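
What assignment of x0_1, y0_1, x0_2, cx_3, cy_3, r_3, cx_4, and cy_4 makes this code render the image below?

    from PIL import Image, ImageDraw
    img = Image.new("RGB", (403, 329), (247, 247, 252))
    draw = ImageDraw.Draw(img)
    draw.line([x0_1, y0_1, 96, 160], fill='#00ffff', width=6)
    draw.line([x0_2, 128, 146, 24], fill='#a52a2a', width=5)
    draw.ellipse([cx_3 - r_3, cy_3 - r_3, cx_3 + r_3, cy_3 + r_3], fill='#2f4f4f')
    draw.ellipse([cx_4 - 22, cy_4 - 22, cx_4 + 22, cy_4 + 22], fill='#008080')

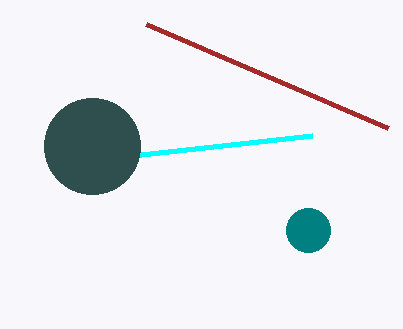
x0_1 = 312; y0_1 = 136; x0_2 = 388; cx_3 = 92; cy_3 = 146; r_3 = 48; cx_4 = 308; cy_4 = 230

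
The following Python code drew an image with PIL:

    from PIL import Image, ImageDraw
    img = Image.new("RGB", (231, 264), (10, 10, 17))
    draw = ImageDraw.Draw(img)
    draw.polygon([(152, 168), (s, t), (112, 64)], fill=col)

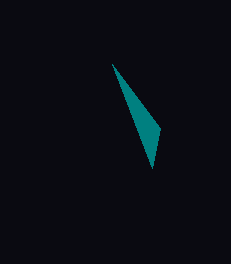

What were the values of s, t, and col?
s = 160, t = 128, col = 'teal'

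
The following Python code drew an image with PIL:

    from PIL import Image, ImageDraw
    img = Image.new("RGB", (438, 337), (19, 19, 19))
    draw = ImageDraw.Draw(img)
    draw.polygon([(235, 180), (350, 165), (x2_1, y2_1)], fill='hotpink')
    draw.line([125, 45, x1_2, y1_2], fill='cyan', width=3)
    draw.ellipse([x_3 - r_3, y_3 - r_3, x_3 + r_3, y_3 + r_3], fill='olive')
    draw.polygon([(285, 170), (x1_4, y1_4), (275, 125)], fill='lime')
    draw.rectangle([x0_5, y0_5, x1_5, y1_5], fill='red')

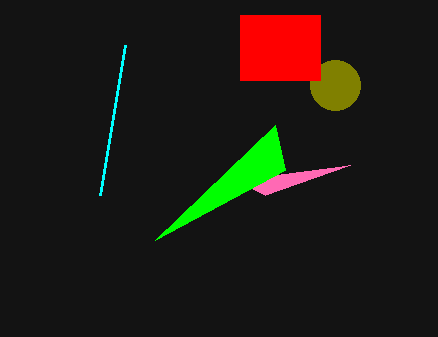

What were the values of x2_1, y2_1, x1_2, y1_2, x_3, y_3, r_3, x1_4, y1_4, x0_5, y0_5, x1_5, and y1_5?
x2_1 = 265; y2_1 = 195; x1_2 = 100; y1_2 = 195; x_3 = 335; y_3 = 85; r_3 = 25; x1_4 = 155; y1_4 = 240; x0_5 = 240; y0_5 = 15; x1_5 = 320; y1_5 = 80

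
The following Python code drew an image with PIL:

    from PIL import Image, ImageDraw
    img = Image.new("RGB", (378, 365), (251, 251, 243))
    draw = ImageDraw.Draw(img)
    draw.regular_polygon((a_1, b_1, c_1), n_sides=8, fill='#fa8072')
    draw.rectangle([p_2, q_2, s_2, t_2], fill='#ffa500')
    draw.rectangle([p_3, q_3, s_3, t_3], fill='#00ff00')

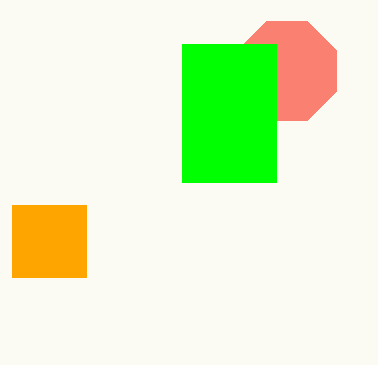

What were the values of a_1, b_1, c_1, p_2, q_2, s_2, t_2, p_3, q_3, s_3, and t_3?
a_1 = 287
b_1 = 71
c_1 = 54
p_2 = 12
q_2 = 205
s_2 = 86
t_2 = 277
p_3 = 182
q_3 = 44
s_3 = 276
t_3 = 182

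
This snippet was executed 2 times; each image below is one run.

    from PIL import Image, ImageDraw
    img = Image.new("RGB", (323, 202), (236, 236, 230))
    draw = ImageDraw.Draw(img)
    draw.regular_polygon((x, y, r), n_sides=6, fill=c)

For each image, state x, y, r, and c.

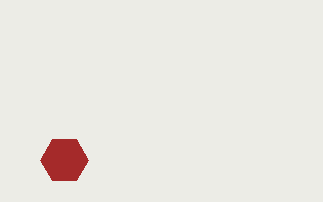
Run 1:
x = 64; y = 160; r = 24; c = 'brown'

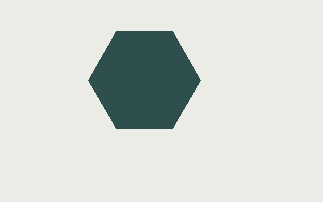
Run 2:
x = 144, y = 80, r = 56, c = 'darkslategray'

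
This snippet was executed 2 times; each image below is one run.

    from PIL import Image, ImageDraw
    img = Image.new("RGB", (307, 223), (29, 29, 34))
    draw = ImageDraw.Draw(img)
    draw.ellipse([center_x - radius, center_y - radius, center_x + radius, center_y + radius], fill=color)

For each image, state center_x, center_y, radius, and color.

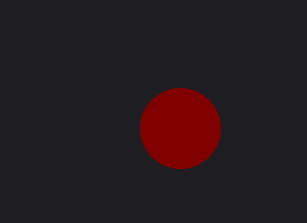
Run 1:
center_x = 180; center_y = 128; radius = 40; color = 'maroon'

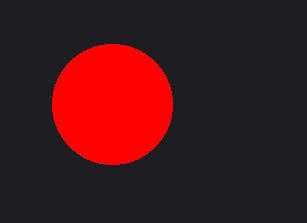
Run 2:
center_x = 112
center_y = 104
radius = 60
color = 'red'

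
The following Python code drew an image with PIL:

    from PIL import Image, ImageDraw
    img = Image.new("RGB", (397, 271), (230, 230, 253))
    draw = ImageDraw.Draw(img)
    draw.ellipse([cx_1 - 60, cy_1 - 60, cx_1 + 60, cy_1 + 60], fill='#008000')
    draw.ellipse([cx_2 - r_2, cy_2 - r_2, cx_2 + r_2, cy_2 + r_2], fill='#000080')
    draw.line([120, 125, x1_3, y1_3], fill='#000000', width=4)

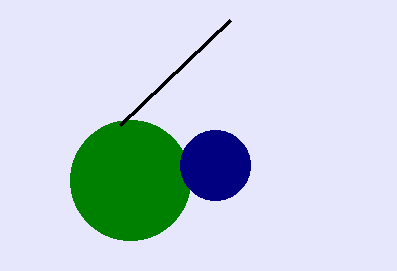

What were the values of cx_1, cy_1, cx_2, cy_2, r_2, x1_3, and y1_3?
cx_1 = 130, cy_1 = 180, cx_2 = 215, cy_2 = 165, r_2 = 35, x1_3 = 230, y1_3 = 20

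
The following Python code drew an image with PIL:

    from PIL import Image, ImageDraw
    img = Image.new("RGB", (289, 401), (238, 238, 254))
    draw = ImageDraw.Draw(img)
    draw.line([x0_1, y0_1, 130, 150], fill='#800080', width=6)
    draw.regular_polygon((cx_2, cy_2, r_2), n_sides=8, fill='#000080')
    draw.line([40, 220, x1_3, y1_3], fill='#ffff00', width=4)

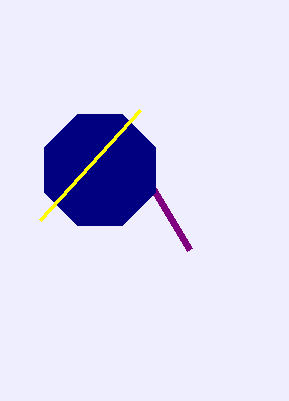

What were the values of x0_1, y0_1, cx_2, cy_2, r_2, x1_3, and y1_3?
x0_1 = 190, y0_1 = 250, cx_2 = 100, cy_2 = 170, r_2 = 60, x1_3 = 140, y1_3 = 110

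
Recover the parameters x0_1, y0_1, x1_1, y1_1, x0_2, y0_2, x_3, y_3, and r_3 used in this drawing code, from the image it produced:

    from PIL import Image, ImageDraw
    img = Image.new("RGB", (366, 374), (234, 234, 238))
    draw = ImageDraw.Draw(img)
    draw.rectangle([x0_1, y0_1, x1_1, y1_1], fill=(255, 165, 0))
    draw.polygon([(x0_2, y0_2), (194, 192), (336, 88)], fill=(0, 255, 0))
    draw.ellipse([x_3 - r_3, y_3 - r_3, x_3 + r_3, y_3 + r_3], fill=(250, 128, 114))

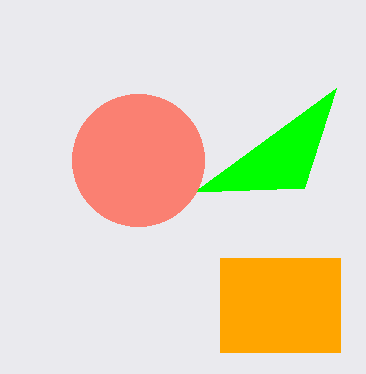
x0_1 = 220, y0_1 = 258, x1_1 = 340, y1_1 = 352, x0_2 = 304, y0_2 = 188, x_3 = 138, y_3 = 160, r_3 = 66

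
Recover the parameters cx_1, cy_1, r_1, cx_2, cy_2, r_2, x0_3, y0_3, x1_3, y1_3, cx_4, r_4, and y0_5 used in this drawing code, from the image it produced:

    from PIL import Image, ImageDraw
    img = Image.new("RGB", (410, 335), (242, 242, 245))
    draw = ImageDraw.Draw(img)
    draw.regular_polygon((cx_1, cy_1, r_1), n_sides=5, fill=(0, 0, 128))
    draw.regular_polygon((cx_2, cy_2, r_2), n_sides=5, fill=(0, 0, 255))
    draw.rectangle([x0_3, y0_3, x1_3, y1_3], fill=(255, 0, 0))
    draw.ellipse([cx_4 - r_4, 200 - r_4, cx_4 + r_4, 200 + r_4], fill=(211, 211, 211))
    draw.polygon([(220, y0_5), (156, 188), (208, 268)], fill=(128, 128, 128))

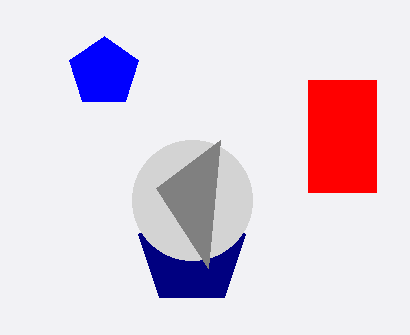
cx_1 = 192
cy_1 = 252
r_1 = 56
cx_2 = 104
cy_2 = 72
r_2 = 36
x0_3 = 308
y0_3 = 80
x1_3 = 376
y1_3 = 192
cx_4 = 192
r_4 = 60
y0_5 = 140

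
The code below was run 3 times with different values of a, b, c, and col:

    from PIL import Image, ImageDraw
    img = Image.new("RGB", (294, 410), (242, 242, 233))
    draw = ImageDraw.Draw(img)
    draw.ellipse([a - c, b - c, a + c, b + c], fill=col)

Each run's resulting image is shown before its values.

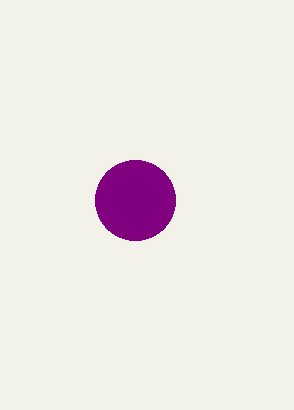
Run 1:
a = 135; b = 200; c = 40; col = 'purple'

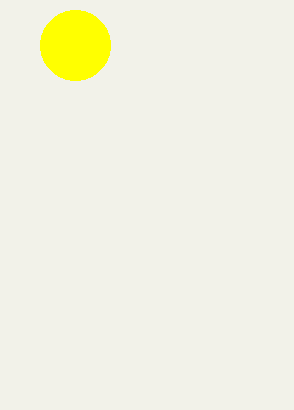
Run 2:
a = 75, b = 45, c = 35, col = 'yellow'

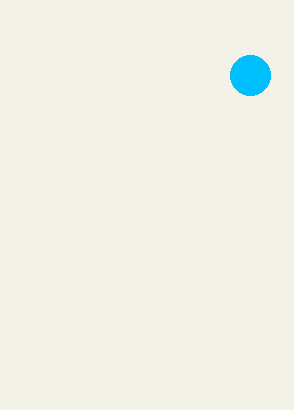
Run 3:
a = 250
b = 75
c = 20
col = 'deepskyblue'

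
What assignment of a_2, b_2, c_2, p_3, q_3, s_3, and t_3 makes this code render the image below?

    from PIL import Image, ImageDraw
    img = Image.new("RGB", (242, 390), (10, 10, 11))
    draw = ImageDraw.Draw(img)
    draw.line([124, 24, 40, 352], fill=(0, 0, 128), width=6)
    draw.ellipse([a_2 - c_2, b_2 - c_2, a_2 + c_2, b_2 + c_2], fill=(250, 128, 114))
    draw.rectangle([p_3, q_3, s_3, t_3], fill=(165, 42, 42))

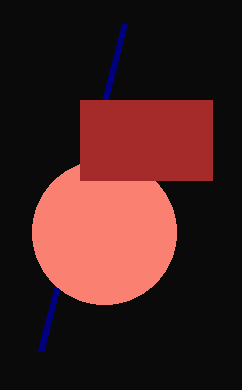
a_2 = 104
b_2 = 232
c_2 = 72
p_3 = 80
q_3 = 100
s_3 = 212
t_3 = 180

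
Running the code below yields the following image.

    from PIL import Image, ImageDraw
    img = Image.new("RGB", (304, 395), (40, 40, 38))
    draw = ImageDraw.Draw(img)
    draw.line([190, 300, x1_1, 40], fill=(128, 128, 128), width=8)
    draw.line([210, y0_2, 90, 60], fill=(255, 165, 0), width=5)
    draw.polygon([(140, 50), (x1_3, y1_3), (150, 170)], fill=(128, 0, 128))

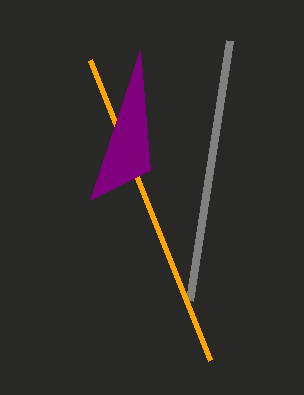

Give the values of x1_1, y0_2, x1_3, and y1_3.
x1_1 = 230, y0_2 = 360, x1_3 = 90, y1_3 = 200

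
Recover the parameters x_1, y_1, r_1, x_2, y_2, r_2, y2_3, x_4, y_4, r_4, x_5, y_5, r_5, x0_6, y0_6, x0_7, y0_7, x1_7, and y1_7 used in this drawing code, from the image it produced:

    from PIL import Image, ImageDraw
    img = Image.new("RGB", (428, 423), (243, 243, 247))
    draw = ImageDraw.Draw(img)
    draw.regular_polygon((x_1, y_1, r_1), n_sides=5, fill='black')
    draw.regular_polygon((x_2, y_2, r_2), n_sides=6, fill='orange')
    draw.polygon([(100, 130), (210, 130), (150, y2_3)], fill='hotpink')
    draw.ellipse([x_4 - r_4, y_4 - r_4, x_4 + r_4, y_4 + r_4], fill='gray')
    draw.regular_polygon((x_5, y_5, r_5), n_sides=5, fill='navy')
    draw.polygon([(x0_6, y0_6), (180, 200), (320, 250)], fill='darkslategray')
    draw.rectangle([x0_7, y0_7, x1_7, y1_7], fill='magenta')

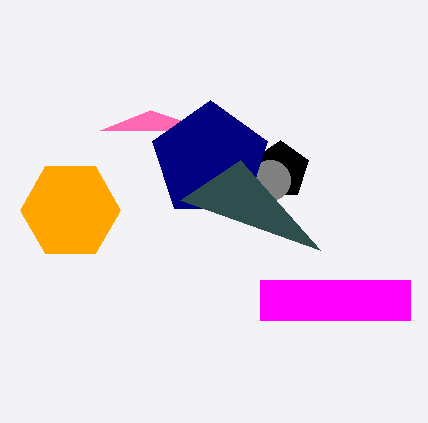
x_1 = 280
y_1 = 170
r_1 = 30
x_2 = 70
y_2 = 210
r_2 = 50
y2_3 = 110
x_4 = 270
y_4 = 180
r_4 = 20
x_5 = 210
y_5 = 160
r_5 = 60
x0_6 = 240
y0_6 = 160
x0_7 = 260
y0_7 = 280
x1_7 = 410
y1_7 = 320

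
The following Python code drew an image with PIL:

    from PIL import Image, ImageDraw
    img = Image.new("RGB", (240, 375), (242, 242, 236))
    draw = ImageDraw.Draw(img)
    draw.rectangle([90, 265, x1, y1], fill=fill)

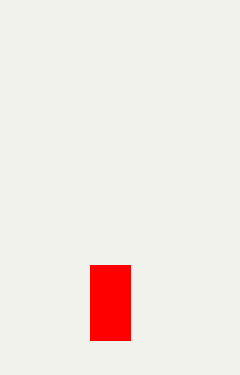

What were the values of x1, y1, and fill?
x1 = 130; y1 = 340; fill = 'red'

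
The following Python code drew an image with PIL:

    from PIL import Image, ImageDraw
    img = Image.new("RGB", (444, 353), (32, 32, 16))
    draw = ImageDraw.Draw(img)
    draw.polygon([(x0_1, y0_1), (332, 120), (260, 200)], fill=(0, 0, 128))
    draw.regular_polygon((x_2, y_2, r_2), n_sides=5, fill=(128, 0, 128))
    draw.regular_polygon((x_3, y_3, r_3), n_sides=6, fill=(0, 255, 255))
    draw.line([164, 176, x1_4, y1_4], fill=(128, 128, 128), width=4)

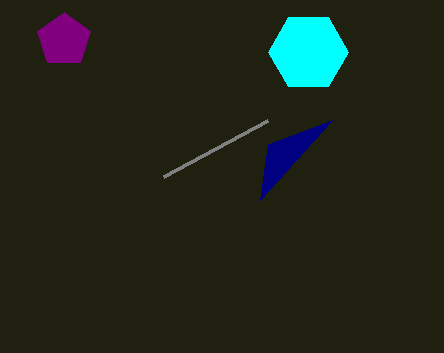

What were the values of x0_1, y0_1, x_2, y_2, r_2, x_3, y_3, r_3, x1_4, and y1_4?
x0_1 = 268; y0_1 = 144; x_2 = 64; y_2 = 40; r_2 = 28; x_3 = 308; y_3 = 52; r_3 = 40; x1_4 = 268; y1_4 = 120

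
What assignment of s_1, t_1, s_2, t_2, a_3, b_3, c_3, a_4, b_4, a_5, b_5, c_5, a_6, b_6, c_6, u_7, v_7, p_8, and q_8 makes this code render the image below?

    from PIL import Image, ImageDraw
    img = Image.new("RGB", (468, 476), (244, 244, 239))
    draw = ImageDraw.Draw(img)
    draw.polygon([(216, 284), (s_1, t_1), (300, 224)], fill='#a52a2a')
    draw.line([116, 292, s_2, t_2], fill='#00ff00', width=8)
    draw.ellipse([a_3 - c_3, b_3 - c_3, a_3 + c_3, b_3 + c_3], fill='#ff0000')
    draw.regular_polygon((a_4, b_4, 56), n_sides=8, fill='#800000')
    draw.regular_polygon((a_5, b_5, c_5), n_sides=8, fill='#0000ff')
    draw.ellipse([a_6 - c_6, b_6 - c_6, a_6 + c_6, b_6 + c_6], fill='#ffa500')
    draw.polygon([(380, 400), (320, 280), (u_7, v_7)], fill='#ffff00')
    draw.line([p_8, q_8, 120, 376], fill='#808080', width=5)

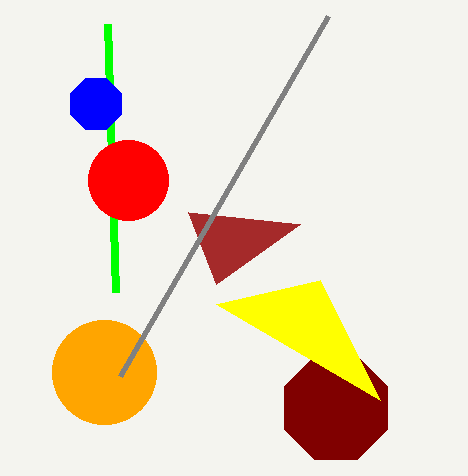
s_1 = 188; t_1 = 212; s_2 = 108; t_2 = 24; a_3 = 128; b_3 = 180; c_3 = 40; a_4 = 336; b_4 = 408; a_5 = 96; b_5 = 104; c_5 = 28; a_6 = 104; b_6 = 372; c_6 = 52; u_7 = 216; v_7 = 304; p_8 = 328; q_8 = 16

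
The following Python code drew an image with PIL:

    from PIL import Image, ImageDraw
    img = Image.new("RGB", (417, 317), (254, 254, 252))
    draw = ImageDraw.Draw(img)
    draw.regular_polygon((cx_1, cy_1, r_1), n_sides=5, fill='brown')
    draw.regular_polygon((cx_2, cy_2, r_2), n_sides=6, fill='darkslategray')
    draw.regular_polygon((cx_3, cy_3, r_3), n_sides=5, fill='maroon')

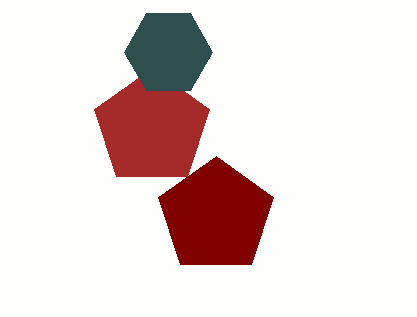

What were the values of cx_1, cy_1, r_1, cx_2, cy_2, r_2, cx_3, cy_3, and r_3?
cx_1 = 152, cy_1 = 128, r_1 = 60, cx_2 = 168, cy_2 = 52, r_2 = 44, cx_3 = 216, cy_3 = 216, r_3 = 60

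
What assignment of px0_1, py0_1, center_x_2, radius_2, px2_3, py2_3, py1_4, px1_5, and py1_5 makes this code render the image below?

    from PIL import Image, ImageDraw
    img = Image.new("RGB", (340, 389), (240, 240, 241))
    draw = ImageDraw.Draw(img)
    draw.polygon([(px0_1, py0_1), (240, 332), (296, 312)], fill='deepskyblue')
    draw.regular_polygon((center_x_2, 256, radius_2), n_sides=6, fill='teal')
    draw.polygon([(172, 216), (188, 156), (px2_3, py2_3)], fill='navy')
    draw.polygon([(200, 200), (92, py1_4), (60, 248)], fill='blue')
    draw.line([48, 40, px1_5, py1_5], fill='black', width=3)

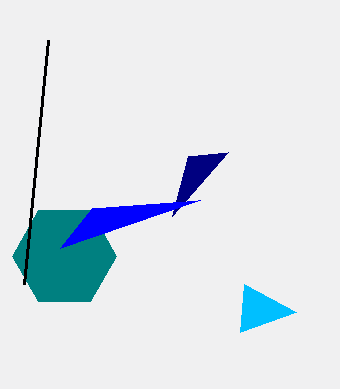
px0_1 = 244
py0_1 = 284
center_x_2 = 64
radius_2 = 52
px2_3 = 228
py2_3 = 152
py1_4 = 208
px1_5 = 24
py1_5 = 284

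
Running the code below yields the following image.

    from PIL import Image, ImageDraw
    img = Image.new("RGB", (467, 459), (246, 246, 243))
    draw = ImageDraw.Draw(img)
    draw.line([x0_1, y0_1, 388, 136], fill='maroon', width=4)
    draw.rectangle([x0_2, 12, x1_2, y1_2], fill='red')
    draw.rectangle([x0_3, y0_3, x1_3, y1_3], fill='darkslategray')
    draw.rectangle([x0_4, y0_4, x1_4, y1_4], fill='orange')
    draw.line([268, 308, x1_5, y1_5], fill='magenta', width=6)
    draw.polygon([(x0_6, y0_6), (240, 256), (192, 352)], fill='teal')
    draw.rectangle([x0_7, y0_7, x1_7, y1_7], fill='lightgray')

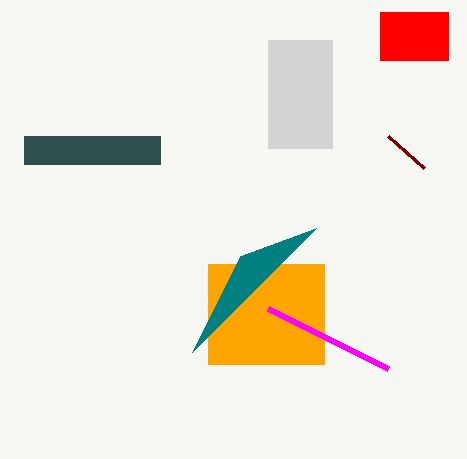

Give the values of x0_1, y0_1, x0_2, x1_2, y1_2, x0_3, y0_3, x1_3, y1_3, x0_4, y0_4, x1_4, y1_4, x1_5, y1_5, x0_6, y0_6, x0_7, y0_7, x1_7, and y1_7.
x0_1 = 424
y0_1 = 168
x0_2 = 380
x1_2 = 448
y1_2 = 60
x0_3 = 24
y0_3 = 136
x1_3 = 160
y1_3 = 164
x0_4 = 208
y0_4 = 264
x1_4 = 324
y1_4 = 364
x1_5 = 388
y1_5 = 368
x0_6 = 316
y0_6 = 228
x0_7 = 268
y0_7 = 40
x1_7 = 332
y1_7 = 148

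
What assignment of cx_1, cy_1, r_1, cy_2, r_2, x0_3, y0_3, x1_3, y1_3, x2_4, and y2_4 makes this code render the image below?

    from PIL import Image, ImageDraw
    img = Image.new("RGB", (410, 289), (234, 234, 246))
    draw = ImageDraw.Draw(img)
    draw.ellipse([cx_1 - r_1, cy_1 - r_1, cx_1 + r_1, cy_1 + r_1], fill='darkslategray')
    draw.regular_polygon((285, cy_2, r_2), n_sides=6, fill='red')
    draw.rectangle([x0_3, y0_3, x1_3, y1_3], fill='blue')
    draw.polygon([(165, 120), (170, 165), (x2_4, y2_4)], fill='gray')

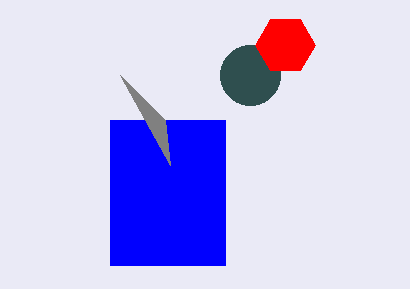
cx_1 = 250
cy_1 = 75
r_1 = 30
cy_2 = 45
r_2 = 30
x0_3 = 110
y0_3 = 120
x1_3 = 225
y1_3 = 265
x2_4 = 120
y2_4 = 75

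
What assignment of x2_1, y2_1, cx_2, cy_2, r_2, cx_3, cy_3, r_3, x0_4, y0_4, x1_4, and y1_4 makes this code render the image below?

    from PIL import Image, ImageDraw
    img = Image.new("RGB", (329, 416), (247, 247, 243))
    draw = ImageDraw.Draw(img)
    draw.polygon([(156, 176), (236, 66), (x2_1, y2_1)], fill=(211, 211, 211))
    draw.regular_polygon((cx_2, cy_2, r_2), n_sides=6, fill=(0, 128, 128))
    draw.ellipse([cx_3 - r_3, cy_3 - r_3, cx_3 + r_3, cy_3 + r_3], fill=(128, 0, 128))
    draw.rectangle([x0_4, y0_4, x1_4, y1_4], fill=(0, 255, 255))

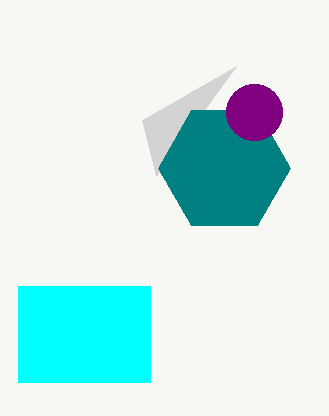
x2_1 = 142; y2_1 = 120; cx_2 = 224; cy_2 = 168; r_2 = 66; cx_3 = 254; cy_3 = 112; r_3 = 28; x0_4 = 18; y0_4 = 286; x1_4 = 150; y1_4 = 382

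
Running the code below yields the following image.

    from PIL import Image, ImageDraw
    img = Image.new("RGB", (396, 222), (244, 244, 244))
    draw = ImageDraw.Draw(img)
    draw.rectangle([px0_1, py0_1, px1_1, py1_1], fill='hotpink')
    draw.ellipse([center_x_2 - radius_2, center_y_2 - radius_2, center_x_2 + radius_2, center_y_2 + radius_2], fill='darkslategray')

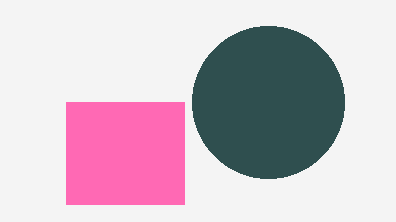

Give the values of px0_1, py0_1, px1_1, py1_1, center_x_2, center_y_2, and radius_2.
px0_1 = 66, py0_1 = 102, px1_1 = 184, py1_1 = 204, center_x_2 = 268, center_y_2 = 102, radius_2 = 76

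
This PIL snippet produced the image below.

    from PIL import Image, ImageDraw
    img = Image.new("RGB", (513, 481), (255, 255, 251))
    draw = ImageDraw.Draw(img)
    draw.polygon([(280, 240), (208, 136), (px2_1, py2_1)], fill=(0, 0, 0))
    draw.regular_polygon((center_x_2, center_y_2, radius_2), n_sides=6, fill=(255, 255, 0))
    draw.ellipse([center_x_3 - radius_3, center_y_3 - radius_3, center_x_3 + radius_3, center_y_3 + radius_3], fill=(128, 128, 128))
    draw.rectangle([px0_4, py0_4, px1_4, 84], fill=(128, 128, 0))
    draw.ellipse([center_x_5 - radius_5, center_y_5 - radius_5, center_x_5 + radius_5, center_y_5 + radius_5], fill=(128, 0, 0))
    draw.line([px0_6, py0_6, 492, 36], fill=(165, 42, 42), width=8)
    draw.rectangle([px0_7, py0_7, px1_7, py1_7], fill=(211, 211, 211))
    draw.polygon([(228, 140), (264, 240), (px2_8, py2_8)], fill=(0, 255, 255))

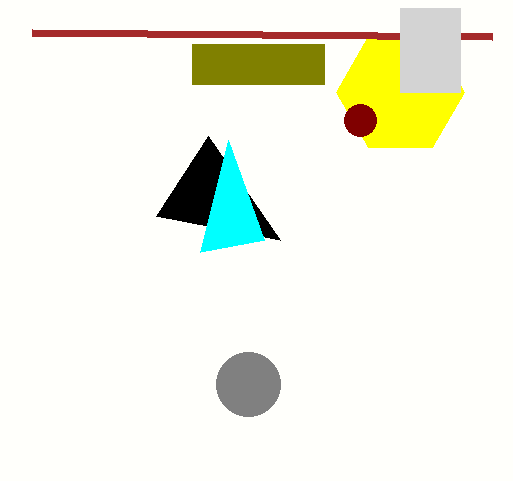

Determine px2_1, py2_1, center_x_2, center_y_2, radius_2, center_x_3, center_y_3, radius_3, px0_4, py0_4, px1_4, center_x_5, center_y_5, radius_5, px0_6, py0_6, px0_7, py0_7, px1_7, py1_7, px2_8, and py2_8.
px2_1 = 156
py2_1 = 216
center_x_2 = 400
center_y_2 = 92
radius_2 = 64
center_x_3 = 248
center_y_3 = 384
radius_3 = 32
px0_4 = 192
py0_4 = 44
px1_4 = 324
center_x_5 = 360
center_y_5 = 120
radius_5 = 16
px0_6 = 32
py0_6 = 32
px0_7 = 400
py0_7 = 8
px1_7 = 460
py1_7 = 92
px2_8 = 200
py2_8 = 252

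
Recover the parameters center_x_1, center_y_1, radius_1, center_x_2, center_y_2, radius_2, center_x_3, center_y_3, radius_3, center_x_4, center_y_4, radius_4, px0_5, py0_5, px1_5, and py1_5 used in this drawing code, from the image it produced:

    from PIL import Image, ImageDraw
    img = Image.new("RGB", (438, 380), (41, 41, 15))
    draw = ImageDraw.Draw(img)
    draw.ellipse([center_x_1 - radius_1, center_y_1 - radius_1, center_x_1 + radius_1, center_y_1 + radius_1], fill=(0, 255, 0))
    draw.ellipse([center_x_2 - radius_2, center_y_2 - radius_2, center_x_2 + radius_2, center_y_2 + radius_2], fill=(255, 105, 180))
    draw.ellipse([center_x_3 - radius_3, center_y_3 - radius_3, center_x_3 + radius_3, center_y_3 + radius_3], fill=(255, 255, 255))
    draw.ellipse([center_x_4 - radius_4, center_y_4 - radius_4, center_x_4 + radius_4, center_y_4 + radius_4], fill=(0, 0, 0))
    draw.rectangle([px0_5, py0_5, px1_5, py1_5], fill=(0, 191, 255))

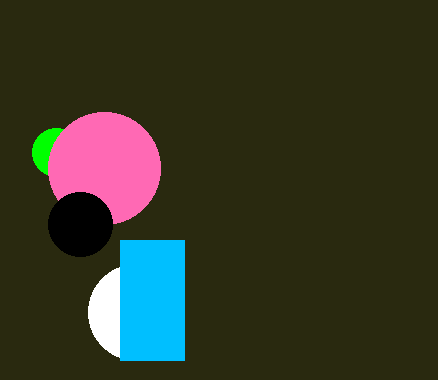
center_x_1 = 56, center_y_1 = 152, radius_1 = 24, center_x_2 = 104, center_y_2 = 168, radius_2 = 56, center_x_3 = 136, center_y_3 = 312, radius_3 = 48, center_x_4 = 80, center_y_4 = 224, radius_4 = 32, px0_5 = 120, py0_5 = 240, px1_5 = 184, py1_5 = 360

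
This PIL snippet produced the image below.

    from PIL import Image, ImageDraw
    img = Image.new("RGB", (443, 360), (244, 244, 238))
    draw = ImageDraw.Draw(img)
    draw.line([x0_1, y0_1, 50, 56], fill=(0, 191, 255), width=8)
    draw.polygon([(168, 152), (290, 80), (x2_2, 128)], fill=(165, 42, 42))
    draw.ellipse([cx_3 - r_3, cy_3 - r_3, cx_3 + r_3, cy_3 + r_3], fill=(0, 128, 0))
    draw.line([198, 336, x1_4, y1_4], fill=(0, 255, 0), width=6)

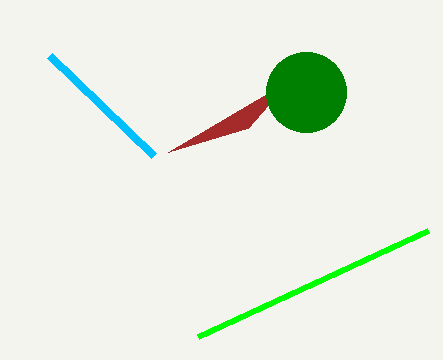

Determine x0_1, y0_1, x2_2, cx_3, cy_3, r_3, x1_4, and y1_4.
x0_1 = 154
y0_1 = 156
x2_2 = 248
cx_3 = 306
cy_3 = 92
r_3 = 40
x1_4 = 428
y1_4 = 230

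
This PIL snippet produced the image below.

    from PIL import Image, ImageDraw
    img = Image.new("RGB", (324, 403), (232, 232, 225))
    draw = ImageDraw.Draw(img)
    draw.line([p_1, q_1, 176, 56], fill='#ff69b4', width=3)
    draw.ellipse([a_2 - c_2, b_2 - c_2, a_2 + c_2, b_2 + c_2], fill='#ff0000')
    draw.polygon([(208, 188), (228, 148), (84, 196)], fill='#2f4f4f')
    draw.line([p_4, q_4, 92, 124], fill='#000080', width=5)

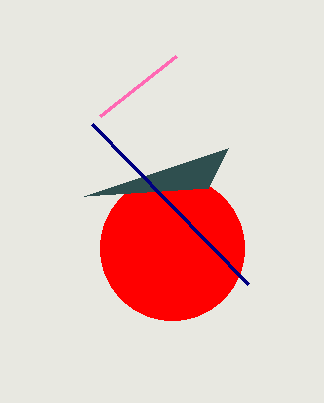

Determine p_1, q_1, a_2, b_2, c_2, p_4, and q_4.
p_1 = 100
q_1 = 116
a_2 = 172
b_2 = 248
c_2 = 72
p_4 = 248
q_4 = 284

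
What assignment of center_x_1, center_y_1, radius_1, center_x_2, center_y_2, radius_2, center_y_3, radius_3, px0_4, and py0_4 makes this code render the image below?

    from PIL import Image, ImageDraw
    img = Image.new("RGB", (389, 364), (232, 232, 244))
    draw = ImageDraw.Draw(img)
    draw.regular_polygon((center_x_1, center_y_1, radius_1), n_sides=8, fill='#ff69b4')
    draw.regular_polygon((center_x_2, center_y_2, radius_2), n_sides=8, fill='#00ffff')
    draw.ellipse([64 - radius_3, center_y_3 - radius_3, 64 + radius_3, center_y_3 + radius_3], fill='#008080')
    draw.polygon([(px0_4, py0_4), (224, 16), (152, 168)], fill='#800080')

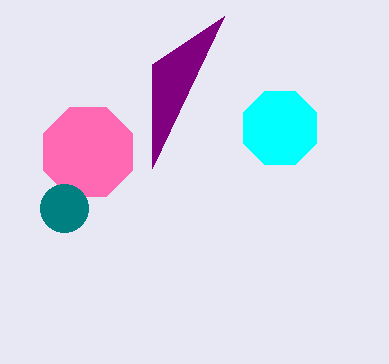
center_x_1 = 88; center_y_1 = 152; radius_1 = 48; center_x_2 = 280; center_y_2 = 128; radius_2 = 40; center_y_3 = 208; radius_3 = 24; px0_4 = 152; py0_4 = 64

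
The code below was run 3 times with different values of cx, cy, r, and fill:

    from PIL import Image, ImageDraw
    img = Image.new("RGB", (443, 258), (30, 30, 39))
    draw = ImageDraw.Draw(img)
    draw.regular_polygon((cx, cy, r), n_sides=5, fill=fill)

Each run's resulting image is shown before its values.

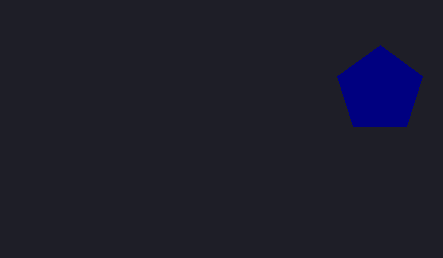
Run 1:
cx = 380, cy = 90, r = 45, fill = 'navy'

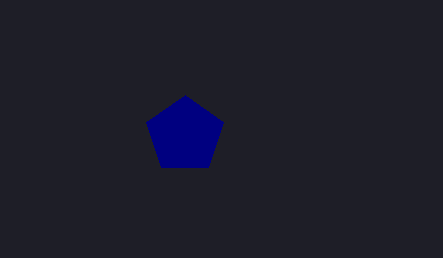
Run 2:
cx = 185
cy = 135
r = 40
fill = 'navy'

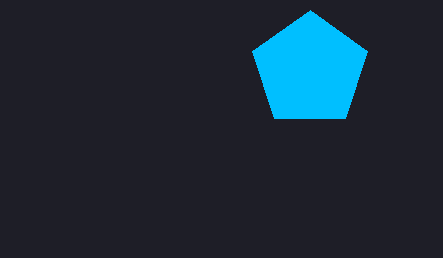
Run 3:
cx = 310, cy = 70, r = 60, fill = 'deepskyblue'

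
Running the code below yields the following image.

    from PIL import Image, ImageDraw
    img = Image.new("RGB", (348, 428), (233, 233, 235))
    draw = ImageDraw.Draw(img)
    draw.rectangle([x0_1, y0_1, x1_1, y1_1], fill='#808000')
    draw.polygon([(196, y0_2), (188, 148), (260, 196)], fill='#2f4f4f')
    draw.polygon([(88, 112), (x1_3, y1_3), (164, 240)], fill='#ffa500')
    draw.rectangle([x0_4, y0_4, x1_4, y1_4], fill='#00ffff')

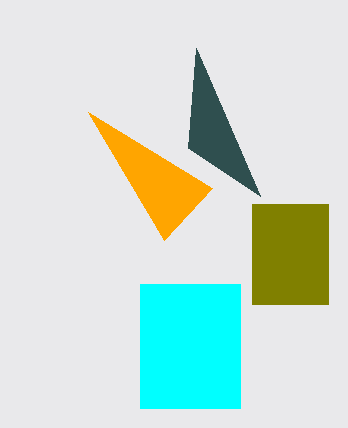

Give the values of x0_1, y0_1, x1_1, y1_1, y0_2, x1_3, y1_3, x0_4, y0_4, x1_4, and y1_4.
x0_1 = 252; y0_1 = 204; x1_1 = 328; y1_1 = 304; y0_2 = 48; x1_3 = 212; y1_3 = 188; x0_4 = 140; y0_4 = 284; x1_4 = 240; y1_4 = 408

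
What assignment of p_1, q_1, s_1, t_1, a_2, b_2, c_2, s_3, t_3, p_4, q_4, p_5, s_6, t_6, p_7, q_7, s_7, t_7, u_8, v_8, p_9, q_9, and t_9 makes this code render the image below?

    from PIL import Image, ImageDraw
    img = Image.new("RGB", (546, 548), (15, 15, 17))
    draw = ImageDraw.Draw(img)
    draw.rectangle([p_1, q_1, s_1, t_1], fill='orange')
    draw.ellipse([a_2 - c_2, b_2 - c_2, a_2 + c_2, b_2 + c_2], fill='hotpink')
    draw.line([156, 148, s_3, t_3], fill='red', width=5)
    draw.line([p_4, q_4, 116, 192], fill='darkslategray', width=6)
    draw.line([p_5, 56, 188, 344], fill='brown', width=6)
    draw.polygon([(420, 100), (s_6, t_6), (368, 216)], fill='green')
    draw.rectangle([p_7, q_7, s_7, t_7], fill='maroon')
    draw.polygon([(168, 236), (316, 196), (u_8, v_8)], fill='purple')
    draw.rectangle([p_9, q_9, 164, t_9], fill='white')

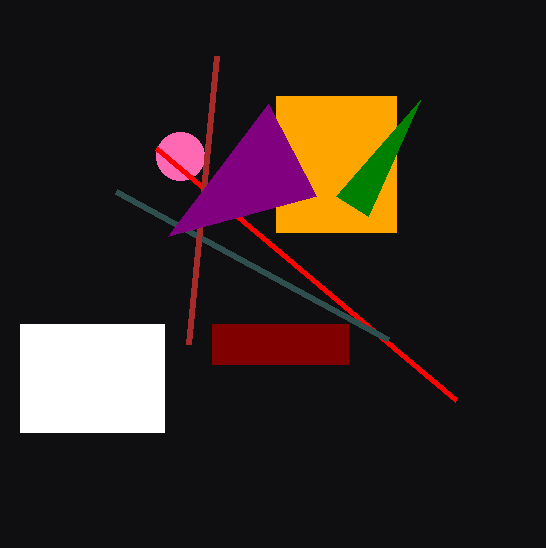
p_1 = 276; q_1 = 96; s_1 = 396; t_1 = 232; a_2 = 180; b_2 = 156; c_2 = 24; s_3 = 456; t_3 = 400; p_4 = 388; q_4 = 340; p_5 = 216; s_6 = 336; t_6 = 196; p_7 = 212; q_7 = 324; s_7 = 348; t_7 = 364; u_8 = 268; v_8 = 104; p_9 = 20; q_9 = 324; t_9 = 432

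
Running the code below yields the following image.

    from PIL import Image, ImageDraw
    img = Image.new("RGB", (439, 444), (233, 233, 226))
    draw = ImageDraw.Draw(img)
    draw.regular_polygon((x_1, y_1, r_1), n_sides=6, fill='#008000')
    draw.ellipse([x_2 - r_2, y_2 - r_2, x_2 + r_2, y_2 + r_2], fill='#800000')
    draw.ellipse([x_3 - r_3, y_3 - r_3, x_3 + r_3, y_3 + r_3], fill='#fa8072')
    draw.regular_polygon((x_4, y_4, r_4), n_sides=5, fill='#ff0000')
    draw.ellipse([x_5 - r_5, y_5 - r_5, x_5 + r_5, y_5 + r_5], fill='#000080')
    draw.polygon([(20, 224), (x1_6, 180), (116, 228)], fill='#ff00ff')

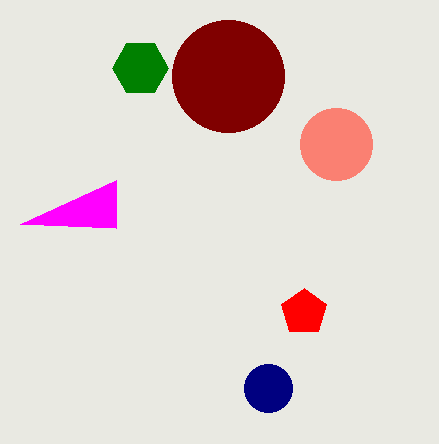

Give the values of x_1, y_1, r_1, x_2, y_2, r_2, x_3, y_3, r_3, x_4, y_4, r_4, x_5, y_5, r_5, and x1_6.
x_1 = 140; y_1 = 68; r_1 = 28; x_2 = 228; y_2 = 76; r_2 = 56; x_3 = 336; y_3 = 144; r_3 = 36; x_4 = 304; y_4 = 312; r_4 = 24; x_5 = 268; y_5 = 388; r_5 = 24; x1_6 = 116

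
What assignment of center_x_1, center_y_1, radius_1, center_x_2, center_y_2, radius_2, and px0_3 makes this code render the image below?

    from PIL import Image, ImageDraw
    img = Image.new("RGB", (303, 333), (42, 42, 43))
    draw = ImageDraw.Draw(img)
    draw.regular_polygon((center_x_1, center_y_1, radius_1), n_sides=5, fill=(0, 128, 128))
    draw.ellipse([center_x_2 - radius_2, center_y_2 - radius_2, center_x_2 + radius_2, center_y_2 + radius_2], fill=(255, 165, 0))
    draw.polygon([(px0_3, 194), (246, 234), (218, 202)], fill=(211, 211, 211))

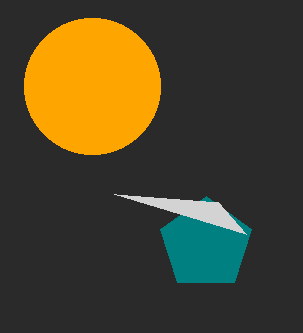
center_x_1 = 206; center_y_1 = 244; radius_1 = 48; center_x_2 = 92; center_y_2 = 86; radius_2 = 68; px0_3 = 114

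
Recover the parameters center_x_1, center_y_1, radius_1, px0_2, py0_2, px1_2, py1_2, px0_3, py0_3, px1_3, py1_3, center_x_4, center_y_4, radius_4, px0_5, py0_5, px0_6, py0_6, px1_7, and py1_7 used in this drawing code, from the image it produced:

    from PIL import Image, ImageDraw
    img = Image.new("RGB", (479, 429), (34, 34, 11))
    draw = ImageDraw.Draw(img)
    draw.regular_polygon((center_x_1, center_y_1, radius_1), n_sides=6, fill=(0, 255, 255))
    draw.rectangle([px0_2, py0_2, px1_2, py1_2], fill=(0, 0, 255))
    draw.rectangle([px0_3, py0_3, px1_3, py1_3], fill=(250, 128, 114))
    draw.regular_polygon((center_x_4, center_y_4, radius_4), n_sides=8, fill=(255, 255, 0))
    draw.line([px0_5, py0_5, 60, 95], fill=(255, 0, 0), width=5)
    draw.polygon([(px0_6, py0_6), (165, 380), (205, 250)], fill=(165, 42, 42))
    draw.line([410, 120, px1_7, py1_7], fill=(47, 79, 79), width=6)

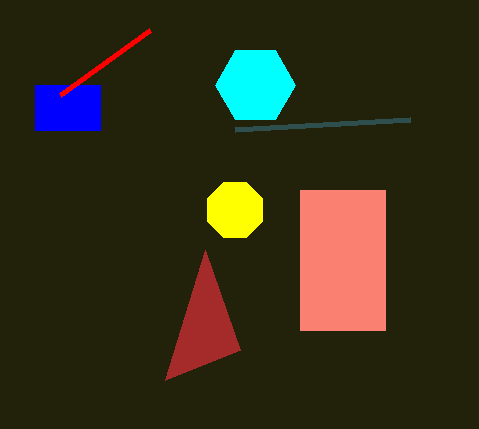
center_x_1 = 255, center_y_1 = 85, radius_1 = 40, px0_2 = 35, py0_2 = 85, px1_2 = 100, py1_2 = 130, px0_3 = 300, py0_3 = 190, px1_3 = 385, py1_3 = 330, center_x_4 = 235, center_y_4 = 210, radius_4 = 30, px0_5 = 150, py0_5 = 30, px0_6 = 240, py0_6 = 350, px1_7 = 235, py1_7 = 130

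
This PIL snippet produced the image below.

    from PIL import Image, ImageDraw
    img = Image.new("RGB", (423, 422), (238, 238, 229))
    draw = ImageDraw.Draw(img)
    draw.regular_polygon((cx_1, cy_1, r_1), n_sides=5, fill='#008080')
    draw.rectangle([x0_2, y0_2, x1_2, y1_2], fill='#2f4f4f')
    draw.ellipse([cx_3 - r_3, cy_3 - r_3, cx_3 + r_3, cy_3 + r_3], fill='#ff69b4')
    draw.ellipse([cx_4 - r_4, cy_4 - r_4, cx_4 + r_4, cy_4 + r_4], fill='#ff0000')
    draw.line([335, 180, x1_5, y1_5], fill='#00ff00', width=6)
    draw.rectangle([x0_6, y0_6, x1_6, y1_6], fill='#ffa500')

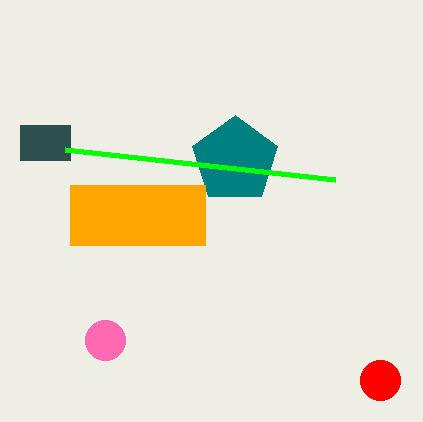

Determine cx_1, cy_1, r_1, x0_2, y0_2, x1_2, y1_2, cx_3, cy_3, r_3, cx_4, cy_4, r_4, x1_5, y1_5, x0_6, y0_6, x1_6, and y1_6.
cx_1 = 235; cy_1 = 160; r_1 = 45; x0_2 = 20; y0_2 = 125; x1_2 = 70; y1_2 = 160; cx_3 = 105; cy_3 = 340; r_3 = 20; cx_4 = 380; cy_4 = 380; r_4 = 20; x1_5 = 65; y1_5 = 150; x0_6 = 70; y0_6 = 185; x1_6 = 205; y1_6 = 245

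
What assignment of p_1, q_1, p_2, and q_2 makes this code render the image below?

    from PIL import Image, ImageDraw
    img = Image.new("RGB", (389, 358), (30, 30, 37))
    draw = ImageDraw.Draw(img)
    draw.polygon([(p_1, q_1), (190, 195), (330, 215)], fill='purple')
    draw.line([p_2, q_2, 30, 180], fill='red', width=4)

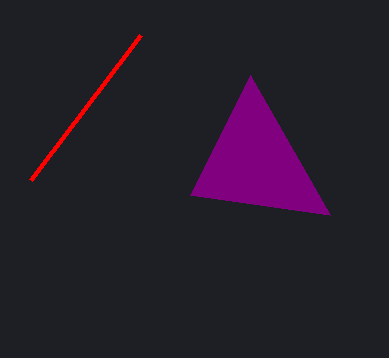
p_1 = 250; q_1 = 75; p_2 = 140; q_2 = 35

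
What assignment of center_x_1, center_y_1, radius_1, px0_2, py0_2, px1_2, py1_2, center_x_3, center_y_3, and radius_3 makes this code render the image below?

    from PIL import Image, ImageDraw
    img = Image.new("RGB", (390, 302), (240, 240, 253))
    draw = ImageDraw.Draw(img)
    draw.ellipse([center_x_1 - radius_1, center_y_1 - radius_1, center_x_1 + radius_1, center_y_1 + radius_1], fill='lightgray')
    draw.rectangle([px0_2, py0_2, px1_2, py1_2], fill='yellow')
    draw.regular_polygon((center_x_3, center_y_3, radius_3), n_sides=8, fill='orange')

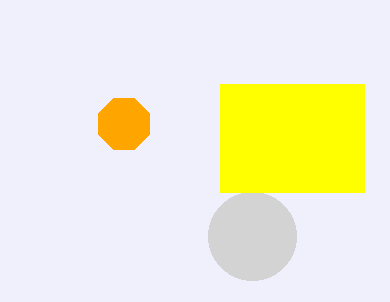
center_x_1 = 252
center_y_1 = 236
radius_1 = 44
px0_2 = 220
py0_2 = 84
px1_2 = 364
py1_2 = 192
center_x_3 = 124
center_y_3 = 124
radius_3 = 28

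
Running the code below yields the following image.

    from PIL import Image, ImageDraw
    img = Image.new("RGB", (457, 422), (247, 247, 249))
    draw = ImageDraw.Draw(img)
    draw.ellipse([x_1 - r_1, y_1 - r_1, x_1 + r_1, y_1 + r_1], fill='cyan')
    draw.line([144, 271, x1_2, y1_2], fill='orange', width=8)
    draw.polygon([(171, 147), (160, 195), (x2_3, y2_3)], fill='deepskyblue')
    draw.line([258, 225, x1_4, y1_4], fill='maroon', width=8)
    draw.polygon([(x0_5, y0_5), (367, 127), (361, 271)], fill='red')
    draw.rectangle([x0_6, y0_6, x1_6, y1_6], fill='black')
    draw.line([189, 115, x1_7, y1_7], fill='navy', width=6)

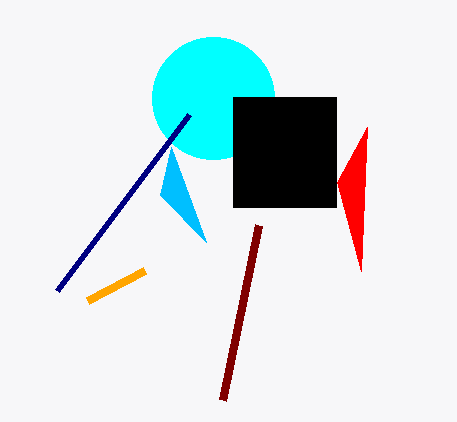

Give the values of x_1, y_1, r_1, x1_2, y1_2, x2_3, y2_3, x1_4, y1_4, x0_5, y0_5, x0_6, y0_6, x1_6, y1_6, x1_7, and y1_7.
x_1 = 213
y_1 = 98
r_1 = 61
x1_2 = 87
y1_2 = 301
x2_3 = 206
y2_3 = 242
x1_4 = 222
y1_4 = 400
x0_5 = 337
y0_5 = 182
x0_6 = 233
y0_6 = 97
x1_6 = 336
y1_6 = 207
x1_7 = 57
y1_7 = 291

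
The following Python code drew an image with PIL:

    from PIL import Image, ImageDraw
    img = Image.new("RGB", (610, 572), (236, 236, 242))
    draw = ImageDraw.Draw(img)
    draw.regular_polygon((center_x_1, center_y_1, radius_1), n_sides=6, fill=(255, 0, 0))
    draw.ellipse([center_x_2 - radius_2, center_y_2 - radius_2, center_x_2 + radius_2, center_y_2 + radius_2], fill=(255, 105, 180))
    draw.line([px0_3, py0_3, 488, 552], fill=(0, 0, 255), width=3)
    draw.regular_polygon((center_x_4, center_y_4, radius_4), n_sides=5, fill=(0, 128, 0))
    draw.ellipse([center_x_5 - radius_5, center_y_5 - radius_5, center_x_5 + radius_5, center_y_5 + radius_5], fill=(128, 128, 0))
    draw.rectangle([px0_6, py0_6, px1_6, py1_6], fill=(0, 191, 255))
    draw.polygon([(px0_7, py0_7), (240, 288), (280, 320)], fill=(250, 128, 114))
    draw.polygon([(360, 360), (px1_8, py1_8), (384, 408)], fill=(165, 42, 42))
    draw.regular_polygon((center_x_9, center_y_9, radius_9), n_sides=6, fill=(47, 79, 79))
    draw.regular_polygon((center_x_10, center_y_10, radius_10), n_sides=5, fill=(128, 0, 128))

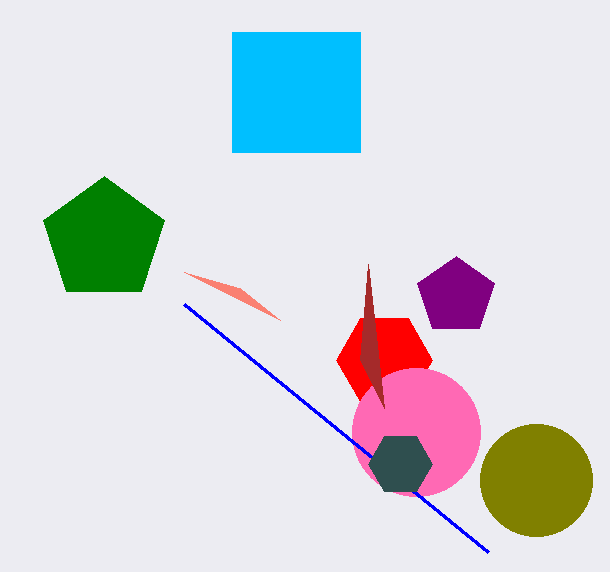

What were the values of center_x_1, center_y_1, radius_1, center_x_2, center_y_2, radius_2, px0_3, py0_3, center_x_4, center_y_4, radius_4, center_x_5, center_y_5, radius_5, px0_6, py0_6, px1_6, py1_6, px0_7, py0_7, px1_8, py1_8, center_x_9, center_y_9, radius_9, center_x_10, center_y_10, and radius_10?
center_x_1 = 384
center_y_1 = 360
radius_1 = 48
center_x_2 = 416
center_y_2 = 432
radius_2 = 64
px0_3 = 184
py0_3 = 304
center_x_4 = 104
center_y_4 = 240
radius_4 = 64
center_x_5 = 536
center_y_5 = 480
radius_5 = 56
px0_6 = 232
py0_6 = 32
px1_6 = 360
py1_6 = 152
px0_7 = 184
py0_7 = 272
px1_8 = 368
py1_8 = 264
center_x_9 = 400
center_y_9 = 464
radius_9 = 32
center_x_10 = 456
center_y_10 = 296
radius_10 = 40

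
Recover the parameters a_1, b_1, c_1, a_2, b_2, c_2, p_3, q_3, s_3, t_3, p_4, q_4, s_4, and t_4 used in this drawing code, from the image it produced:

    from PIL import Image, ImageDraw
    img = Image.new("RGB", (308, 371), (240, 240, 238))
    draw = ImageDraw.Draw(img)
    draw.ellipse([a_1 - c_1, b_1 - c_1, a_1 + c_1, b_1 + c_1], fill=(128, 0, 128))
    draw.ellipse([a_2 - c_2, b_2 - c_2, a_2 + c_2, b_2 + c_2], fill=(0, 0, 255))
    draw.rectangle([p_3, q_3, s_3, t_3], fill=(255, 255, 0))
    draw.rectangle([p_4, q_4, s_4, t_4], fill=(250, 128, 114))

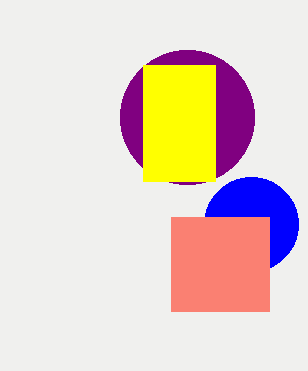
a_1 = 187
b_1 = 117
c_1 = 67
a_2 = 251
b_2 = 224
c_2 = 47
p_3 = 143
q_3 = 65
s_3 = 215
t_3 = 181
p_4 = 171
q_4 = 217
s_4 = 269
t_4 = 311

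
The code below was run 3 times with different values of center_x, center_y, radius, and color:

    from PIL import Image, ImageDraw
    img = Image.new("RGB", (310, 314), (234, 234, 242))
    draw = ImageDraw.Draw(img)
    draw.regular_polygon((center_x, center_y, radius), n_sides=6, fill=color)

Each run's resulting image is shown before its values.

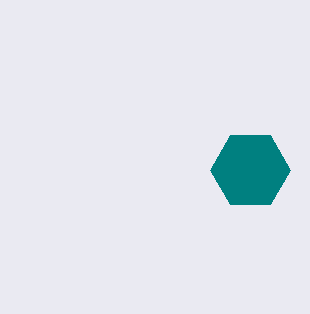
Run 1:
center_x = 250
center_y = 170
radius = 40
color = 'teal'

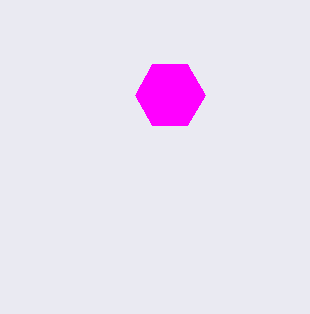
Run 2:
center_x = 170; center_y = 95; radius = 35; color = 'magenta'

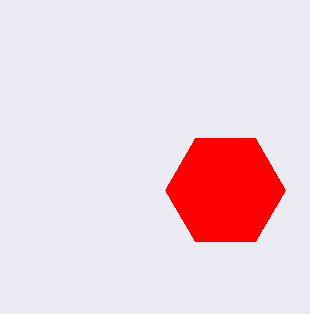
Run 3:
center_x = 225, center_y = 190, radius = 60, color = 'red'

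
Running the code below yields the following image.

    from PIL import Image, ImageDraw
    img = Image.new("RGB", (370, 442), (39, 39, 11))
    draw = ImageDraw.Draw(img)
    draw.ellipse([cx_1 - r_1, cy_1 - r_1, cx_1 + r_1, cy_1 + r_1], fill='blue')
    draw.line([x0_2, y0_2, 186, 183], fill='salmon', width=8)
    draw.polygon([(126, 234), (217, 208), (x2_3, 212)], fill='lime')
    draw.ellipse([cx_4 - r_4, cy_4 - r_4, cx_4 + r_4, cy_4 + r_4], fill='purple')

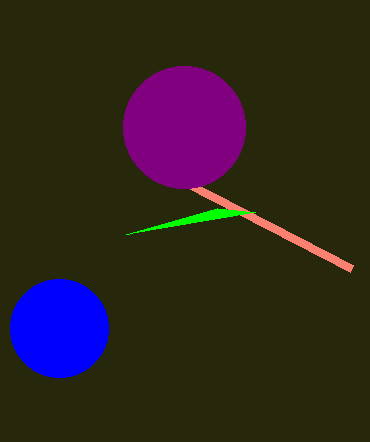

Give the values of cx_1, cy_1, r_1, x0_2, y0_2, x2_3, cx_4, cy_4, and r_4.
cx_1 = 59; cy_1 = 328; r_1 = 49; x0_2 = 352; y0_2 = 269; x2_3 = 255; cx_4 = 184; cy_4 = 127; r_4 = 61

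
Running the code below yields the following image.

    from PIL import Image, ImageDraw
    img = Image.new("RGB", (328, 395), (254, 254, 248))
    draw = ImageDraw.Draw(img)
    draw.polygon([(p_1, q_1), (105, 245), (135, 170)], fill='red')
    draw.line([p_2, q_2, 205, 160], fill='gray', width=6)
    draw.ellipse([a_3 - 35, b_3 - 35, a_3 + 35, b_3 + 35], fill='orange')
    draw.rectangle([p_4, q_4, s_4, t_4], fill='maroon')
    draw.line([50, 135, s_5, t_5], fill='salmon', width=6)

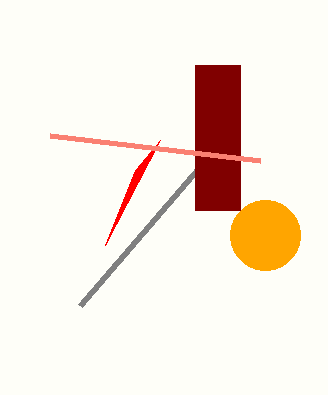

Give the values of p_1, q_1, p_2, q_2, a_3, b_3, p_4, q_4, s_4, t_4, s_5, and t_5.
p_1 = 160, q_1 = 140, p_2 = 80, q_2 = 305, a_3 = 265, b_3 = 235, p_4 = 195, q_4 = 65, s_4 = 240, t_4 = 210, s_5 = 260, t_5 = 160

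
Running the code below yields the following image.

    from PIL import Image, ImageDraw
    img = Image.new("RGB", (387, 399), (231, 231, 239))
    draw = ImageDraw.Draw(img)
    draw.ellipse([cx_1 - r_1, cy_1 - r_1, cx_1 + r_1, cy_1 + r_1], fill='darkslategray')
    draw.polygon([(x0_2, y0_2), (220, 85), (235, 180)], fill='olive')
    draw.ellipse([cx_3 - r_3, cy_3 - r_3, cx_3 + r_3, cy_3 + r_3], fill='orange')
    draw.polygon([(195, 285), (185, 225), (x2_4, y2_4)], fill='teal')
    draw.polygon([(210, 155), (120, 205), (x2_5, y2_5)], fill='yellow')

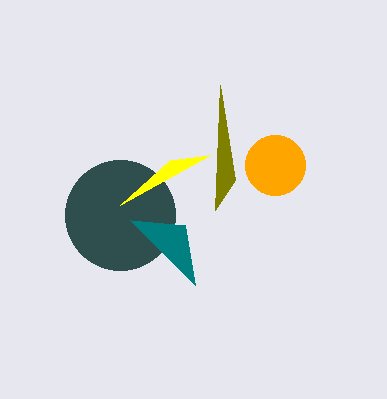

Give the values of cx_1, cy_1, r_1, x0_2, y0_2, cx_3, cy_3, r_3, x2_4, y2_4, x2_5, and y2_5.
cx_1 = 120, cy_1 = 215, r_1 = 55, x0_2 = 215, y0_2 = 210, cx_3 = 275, cy_3 = 165, r_3 = 30, x2_4 = 130, y2_4 = 220, x2_5 = 170, y2_5 = 160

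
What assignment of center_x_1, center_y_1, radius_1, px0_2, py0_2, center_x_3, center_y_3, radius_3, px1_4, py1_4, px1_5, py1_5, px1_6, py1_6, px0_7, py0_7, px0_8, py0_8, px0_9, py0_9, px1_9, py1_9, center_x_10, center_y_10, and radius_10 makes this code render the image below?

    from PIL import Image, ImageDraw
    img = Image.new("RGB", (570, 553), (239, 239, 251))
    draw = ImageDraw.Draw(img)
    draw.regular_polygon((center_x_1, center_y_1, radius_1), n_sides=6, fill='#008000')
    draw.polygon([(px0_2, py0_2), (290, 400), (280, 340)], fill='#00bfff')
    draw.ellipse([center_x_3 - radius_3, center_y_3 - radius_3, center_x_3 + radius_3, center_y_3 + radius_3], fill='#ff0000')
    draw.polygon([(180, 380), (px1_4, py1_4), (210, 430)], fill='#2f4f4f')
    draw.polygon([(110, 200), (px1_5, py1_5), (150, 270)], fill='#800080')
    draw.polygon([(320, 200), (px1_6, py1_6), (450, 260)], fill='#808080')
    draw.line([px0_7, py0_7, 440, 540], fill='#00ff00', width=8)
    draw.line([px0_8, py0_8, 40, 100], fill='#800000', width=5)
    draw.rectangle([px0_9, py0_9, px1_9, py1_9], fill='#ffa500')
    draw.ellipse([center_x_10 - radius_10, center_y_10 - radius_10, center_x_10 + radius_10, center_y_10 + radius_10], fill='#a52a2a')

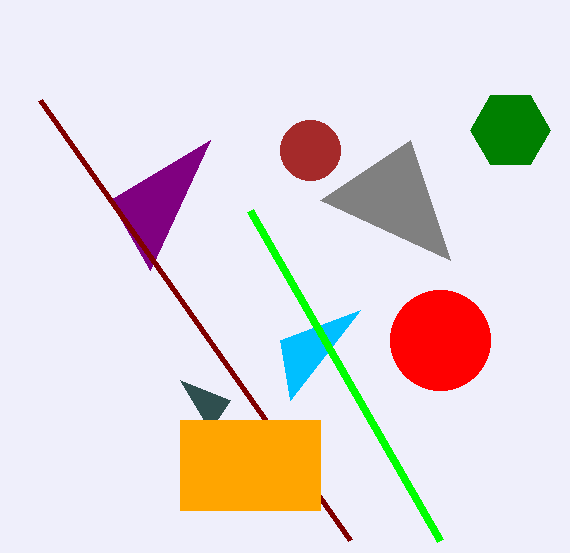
center_x_1 = 510, center_y_1 = 130, radius_1 = 40, px0_2 = 360, py0_2 = 310, center_x_3 = 440, center_y_3 = 340, radius_3 = 50, px1_4 = 230, py1_4 = 400, px1_5 = 210, py1_5 = 140, px1_6 = 410, py1_6 = 140, px0_7 = 250, py0_7 = 210, px0_8 = 350, py0_8 = 540, px0_9 = 180, py0_9 = 420, px1_9 = 320, py1_9 = 510, center_x_10 = 310, center_y_10 = 150, radius_10 = 30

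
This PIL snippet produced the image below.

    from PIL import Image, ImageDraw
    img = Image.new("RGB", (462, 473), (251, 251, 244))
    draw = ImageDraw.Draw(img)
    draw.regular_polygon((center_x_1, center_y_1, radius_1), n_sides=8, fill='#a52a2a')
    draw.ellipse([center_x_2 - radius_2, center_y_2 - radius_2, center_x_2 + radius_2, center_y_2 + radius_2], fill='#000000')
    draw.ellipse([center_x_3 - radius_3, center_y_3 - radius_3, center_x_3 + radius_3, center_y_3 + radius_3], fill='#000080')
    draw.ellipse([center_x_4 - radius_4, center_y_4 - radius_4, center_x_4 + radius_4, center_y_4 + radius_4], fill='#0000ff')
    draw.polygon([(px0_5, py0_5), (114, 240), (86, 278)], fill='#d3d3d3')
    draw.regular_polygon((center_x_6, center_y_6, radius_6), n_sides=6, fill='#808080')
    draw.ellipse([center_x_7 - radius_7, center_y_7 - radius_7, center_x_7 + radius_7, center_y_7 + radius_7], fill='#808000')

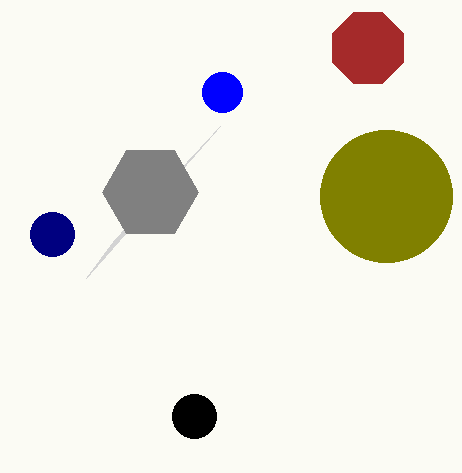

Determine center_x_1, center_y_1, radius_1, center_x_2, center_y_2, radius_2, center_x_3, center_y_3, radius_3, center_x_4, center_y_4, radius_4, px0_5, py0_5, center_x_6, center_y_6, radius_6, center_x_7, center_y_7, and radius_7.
center_x_1 = 368, center_y_1 = 48, radius_1 = 38, center_x_2 = 194, center_y_2 = 416, radius_2 = 22, center_x_3 = 52, center_y_3 = 234, radius_3 = 22, center_x_4 = 222, center_y_4 = 92, radius_4 = 20, px0_5 = 220, py0_5 = 126, center_x_6 = 150, center_y_6 = 192, radius_6 = 48, center_x_7 = 386, center_y_7 = 196, radius_7 = 66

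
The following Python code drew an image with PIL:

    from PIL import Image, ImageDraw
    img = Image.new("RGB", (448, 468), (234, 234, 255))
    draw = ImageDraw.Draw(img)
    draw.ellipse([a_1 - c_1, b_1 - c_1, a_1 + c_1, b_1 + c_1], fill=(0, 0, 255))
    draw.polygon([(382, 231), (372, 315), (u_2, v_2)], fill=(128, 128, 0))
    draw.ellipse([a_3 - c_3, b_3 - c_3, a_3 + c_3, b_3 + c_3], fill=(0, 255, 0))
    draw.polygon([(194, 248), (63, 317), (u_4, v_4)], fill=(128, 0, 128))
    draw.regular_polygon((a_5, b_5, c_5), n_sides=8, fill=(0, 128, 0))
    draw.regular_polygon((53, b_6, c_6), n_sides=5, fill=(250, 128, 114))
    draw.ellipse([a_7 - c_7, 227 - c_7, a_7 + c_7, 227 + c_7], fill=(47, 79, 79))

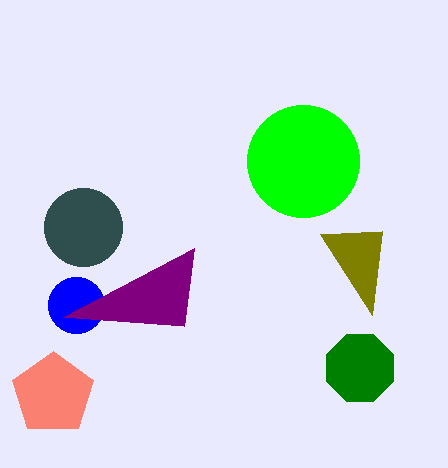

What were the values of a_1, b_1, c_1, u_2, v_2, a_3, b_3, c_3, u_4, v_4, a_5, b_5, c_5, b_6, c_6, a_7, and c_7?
a_1 = 76, b_1 = 305, c_1 = 28, u_2 = 320, v_2 = 234, a_3 = 303, b_3 = 161, c_3 = 56, u_4 = 184, v_4 = 326, a_5 = 360, b_5 = 368, c_5 = 36, b_6 = 394, c_6 = 43, a_7 = 83, c_7 = 39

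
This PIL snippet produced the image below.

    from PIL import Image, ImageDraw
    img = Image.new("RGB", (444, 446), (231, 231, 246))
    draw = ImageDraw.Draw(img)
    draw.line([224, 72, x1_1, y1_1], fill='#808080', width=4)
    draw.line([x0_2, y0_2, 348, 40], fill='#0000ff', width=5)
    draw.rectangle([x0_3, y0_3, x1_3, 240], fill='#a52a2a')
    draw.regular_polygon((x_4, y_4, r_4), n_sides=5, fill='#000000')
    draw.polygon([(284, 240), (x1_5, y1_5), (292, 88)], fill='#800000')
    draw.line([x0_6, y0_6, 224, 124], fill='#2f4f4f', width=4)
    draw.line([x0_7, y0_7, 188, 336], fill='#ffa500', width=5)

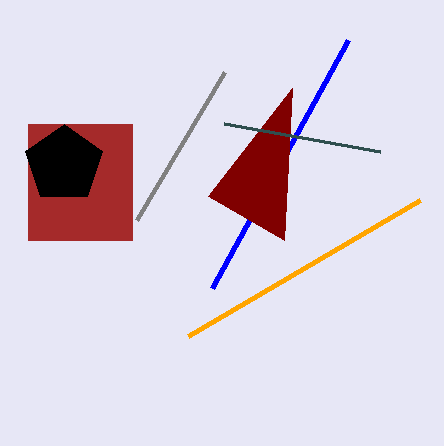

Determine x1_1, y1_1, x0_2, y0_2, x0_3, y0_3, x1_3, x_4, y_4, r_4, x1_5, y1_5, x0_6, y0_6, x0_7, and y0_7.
x1_1 = 136, y1_1 = 220, x0_2 = 212, y0_2 = 288, x0_3 = 28, y0_3 = 124, x1_3 = 132, x_4 = 64, y_4 = 164, r_4 = 40, x1_5 = 208, y1_5 = 196, x0_6 = 380, y0_6 = 152, x0_7 = 420, y0_7 = 200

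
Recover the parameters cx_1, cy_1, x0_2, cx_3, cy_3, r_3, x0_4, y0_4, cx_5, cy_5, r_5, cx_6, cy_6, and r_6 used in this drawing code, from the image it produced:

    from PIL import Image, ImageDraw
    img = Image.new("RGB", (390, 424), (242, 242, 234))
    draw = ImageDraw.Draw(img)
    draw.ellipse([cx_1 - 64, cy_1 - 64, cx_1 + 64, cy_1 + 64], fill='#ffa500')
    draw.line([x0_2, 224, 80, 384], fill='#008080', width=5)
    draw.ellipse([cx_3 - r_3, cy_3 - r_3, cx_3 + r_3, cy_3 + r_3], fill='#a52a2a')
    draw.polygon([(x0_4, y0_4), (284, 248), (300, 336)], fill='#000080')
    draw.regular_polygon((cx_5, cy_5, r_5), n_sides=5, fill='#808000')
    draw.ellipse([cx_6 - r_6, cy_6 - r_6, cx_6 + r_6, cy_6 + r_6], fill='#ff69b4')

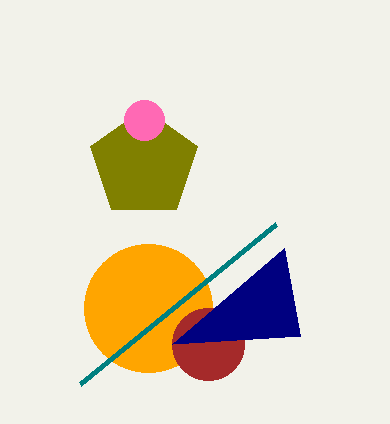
cx_1 = 148; cy_1 = 308; x0_2 = 276; cx_3 = 208; cy_3 = 344; r_3 = 36; x0_4 = 172; y0_4 = 344; cx_5 = 144; cy_5 = 164; r_5 = 56; cx_6 = 144; cy_6 = 120; r_6 = 20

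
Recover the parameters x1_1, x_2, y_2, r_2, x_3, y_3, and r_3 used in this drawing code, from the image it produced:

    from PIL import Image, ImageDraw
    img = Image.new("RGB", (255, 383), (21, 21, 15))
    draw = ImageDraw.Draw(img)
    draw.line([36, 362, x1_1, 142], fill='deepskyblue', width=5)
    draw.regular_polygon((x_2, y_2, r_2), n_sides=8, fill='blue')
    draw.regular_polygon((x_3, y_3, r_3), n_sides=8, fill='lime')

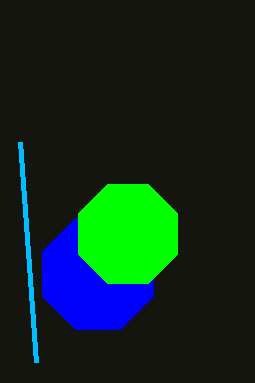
x1_1 = 20
x_2 = 98
y_2 = 274
r_2 = 60
x_3 = 128
y_3 = 234
r_3 = 54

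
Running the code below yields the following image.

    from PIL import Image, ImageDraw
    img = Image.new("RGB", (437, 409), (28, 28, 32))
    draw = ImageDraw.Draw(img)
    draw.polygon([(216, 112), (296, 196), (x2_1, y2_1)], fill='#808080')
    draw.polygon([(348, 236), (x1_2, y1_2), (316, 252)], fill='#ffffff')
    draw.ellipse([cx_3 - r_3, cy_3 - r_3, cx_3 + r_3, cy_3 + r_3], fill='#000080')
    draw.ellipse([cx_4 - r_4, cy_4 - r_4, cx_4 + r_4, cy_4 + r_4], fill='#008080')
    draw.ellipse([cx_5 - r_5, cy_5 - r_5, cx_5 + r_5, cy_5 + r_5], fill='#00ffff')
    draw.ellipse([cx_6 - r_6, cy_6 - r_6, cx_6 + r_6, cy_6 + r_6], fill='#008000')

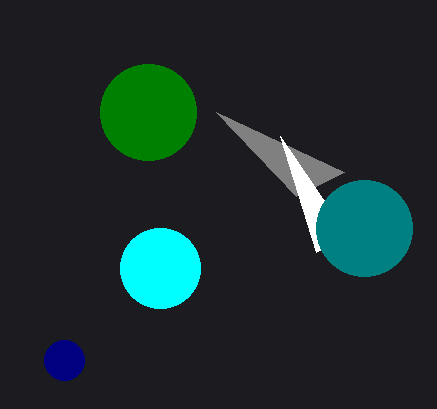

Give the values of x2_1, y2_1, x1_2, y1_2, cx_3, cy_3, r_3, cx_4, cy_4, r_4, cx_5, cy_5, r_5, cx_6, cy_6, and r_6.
x2_1 = 344, y2_1 = 172, x1_2 = 280, y1_2 = 136, cx_3 = 64, cy_3 = 360, r_3 = 20, cx_4 = 364, cy_4 = 228, r_4 = 48, cx_5 = 160, cy_5 = 268, r_5 = 40, cx_6 = 148, cy_6 = 112, r_6 = 48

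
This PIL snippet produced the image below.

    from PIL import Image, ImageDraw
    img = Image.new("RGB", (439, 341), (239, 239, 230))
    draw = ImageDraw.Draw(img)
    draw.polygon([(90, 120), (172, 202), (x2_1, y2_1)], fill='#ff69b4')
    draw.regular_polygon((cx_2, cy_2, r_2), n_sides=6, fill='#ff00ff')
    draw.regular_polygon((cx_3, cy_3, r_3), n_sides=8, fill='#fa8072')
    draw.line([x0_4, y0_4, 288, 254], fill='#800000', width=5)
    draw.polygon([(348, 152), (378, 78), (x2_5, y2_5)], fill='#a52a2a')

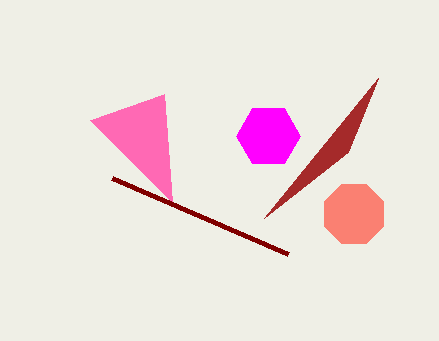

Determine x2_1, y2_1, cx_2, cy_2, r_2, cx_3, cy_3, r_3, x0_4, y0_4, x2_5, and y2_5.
x2_1 = 164
y2_1 = 94
cx_2 = 268
cy_2 = 136
r_2 = 32
cx_3 = 354
cy_3 = 214
r_3 = 32
x0_4 = 112
y0_4 = 178
x2_5 = 264
y2_5 = 218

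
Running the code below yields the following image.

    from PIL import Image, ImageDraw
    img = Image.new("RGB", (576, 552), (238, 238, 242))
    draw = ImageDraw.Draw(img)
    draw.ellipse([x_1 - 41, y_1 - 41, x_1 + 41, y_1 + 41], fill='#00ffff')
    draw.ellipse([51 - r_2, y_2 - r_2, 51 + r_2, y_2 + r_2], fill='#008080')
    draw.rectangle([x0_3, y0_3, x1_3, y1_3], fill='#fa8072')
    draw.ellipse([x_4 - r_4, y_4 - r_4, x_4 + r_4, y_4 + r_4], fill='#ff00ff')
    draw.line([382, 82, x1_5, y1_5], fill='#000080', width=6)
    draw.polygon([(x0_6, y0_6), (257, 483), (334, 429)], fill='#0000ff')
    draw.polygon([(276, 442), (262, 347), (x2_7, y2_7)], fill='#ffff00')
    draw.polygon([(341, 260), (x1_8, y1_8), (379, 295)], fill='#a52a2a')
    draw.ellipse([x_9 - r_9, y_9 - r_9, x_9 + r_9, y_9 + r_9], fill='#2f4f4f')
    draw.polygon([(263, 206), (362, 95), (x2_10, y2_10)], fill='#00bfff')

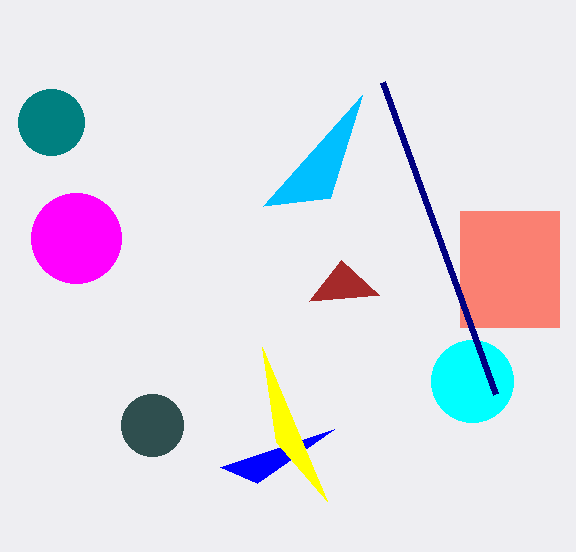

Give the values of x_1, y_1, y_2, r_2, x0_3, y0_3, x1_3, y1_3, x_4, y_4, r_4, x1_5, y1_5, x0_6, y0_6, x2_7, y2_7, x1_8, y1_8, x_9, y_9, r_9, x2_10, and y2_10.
x_1 = 472; y_1 = 381; y_2 = 122; r_2 = 33; x0_3 = 460; y0_3 = 211; x1_3 = 559; y1_3 = 327; x_4 = 76; y_4 = 238; r_4 = 45; x1_5 = 495; y1_5 = 394; x0_6 = 220; y0_6 = 467; x2_7 = 327; y2_7 = 501; x1_8 = 309; y1_8 = 301; x_9 = 152; y_9 = 425; r_9 = 31; x2_10 = 330; y2_10 = 198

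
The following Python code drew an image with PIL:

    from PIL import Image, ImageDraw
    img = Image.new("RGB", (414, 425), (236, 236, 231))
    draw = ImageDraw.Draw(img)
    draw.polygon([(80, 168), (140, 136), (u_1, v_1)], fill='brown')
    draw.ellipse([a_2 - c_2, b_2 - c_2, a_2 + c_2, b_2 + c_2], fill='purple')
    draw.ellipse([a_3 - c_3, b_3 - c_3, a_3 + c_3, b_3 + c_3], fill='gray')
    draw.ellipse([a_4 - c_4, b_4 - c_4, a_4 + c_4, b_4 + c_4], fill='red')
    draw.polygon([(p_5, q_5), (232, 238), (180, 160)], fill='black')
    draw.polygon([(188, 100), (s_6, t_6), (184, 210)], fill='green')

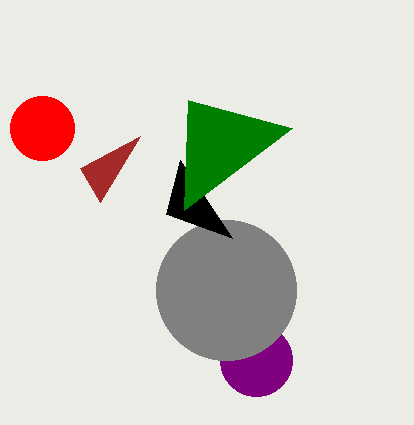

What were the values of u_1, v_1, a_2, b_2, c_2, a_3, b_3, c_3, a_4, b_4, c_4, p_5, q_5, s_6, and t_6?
u_1 = 100, v_1 = 202, a_2 = 256, b_2 = 360, c_2 = 36, a_3 = 226, b_3 = 290, c_3 = 70, a_4 = 42, b_4 = 128, c_4 = 32, p_5 = 166, q_5 = 214, s_6 = 292, t_6 = 128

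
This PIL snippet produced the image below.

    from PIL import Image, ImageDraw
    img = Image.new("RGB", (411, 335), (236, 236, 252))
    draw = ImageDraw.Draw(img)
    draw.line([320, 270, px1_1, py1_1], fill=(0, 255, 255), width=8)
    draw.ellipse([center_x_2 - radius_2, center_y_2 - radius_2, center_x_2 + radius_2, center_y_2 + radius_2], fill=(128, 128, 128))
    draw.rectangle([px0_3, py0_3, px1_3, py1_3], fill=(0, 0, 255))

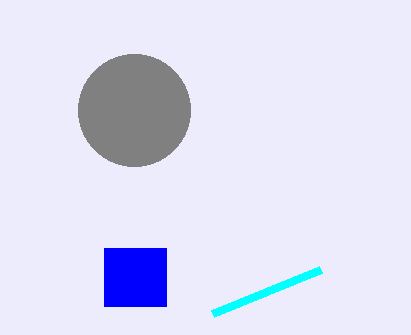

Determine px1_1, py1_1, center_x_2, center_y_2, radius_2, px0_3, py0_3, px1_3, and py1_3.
px1_1 = 212; py1_1 = 314; center_x_2 = 134; center_y_2 = 110; radius_2 = 56; px0_3 = 104; py0_3 = 248; px1_3 = 166; py1_3 = 306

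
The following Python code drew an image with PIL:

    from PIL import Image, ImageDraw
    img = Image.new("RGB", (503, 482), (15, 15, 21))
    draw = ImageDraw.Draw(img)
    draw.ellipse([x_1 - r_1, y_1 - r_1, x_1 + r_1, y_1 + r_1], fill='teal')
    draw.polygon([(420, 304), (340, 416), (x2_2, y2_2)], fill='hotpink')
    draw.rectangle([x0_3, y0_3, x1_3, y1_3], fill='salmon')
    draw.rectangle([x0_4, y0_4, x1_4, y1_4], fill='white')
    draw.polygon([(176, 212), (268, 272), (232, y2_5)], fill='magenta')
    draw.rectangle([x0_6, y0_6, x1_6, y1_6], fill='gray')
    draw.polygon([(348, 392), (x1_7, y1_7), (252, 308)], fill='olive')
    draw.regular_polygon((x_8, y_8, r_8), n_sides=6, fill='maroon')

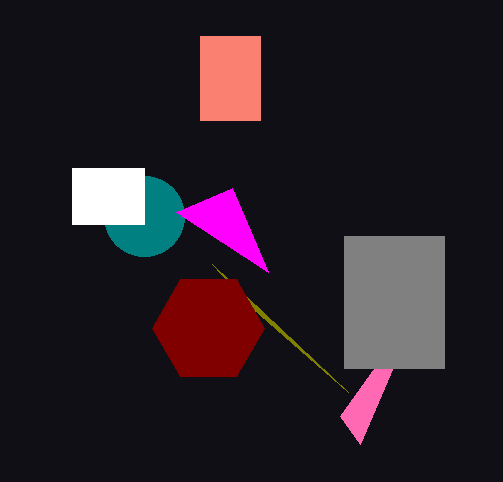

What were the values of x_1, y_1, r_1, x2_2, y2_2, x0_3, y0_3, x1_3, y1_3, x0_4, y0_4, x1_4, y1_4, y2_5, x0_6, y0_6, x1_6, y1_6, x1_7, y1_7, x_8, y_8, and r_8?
x_1 = 144
y_1 = 216
r_1 = 40
x2_2 = 360
y2_2 = 444
x0_3 = 200
y0_3 = 36
x1_3 = 260
y1_3 = 120
x0_4 = 72
y0_4 = 168
x1_4 = 144
y1_4 = 224
y2_5 = 188
x0_6 = 344
y0_6 = 236
x1_6 = 444
y1_6 = 368
x1_7 = 212
y1_7 = 264
x_8 = 208
y_8 = 328
r_8 = 56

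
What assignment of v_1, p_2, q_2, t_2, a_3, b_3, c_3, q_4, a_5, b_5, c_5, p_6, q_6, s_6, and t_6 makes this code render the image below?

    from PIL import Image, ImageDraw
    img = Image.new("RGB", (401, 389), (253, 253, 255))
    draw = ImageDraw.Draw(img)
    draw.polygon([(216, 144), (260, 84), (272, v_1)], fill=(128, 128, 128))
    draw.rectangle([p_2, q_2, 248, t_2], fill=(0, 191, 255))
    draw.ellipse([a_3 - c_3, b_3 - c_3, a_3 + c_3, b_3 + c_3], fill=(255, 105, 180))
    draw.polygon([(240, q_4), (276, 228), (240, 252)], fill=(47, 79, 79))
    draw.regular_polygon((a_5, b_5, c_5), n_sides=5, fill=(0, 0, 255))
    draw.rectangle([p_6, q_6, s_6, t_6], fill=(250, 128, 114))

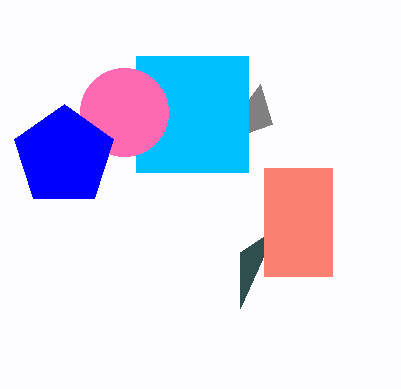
v_1 = 124; p_2 = 136; q_2 = 56; t_2 = 172; a_3 = 124; b_3 = 112; c_3 = 44; q_4 = 308; a_5 = 64; b_5 = 156; c_5 = 52; p_6 = 264; q_6 = 168; s_6 = 332; t_6 = 276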